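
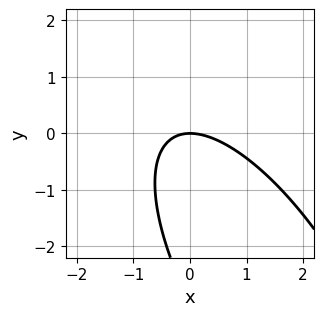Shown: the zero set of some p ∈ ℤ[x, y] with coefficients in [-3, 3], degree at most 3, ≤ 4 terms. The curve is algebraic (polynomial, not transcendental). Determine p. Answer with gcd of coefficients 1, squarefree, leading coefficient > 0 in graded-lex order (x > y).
2*x^2 + 2*x*y + y^2 + 3*y

1. The degree is 2 — the shape is more complex than any degree-1 curve.
2. Against the integer gridlines: one y-axis crossing is at y = 0; one x-axis crossing is at x = 0.
3. Matching integer coefficients to the picture gives p.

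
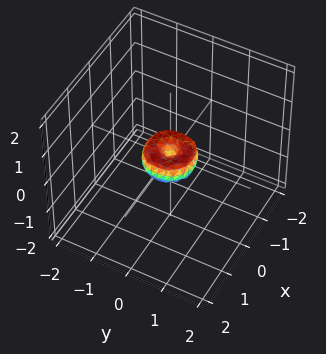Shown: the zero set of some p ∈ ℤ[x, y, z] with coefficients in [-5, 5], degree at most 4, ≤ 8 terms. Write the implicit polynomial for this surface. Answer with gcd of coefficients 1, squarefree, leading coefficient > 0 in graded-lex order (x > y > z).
The degree is 4 — the shape is more complex than any degree-3 surface.
By symmetry, the surface is invariant under rotation about z: p = q(x² + y², z).
Observable constraints: a circular section at z = 0 has radius between 0 and 1; it crosses the y-axis at the gridline y = 0; it meets the z-axis at z = 0 (among the integer gridlines).
These observations pin down the coefficients.

2*x^4 + 4*x^2*y^2 + 2*y^4 - x^2 - y^2 + z^2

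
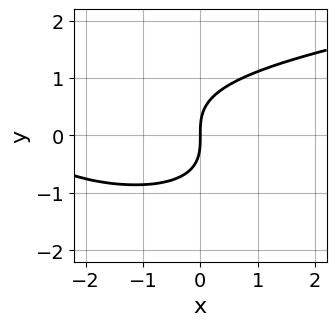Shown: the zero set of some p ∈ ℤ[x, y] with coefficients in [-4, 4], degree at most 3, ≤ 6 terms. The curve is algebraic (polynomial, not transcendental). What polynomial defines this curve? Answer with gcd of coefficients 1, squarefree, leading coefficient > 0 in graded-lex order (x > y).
1. Degree: no degree-2 curve has this shape, so deg p = 3.
2. Checking where it meets the axes: it crosses the y-axis at the gridline y = 0; it meets the x-axis at x = 0 (among the integer gridlines).
3. Putting this together gives p.

x*y^2 + 2*y^3 - x^2 - 3*x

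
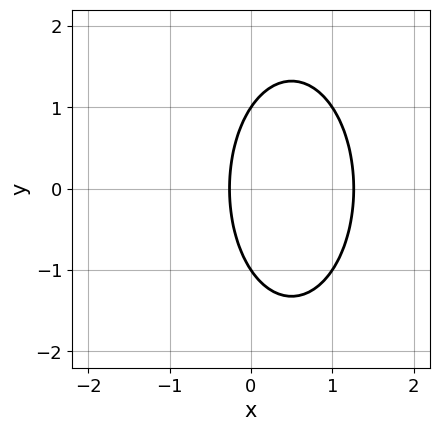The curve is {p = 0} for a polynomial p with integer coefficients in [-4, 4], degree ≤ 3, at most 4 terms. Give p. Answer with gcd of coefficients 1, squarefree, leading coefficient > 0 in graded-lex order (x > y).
3*x^2 + y^2 - 3*x - 1

1. deg p = 2. A generic line meets the curve in up to 2 points.
2. Symmetries: it's symmetric under y → −y, forcing even powers of y.
3. Against the integer gridlines: the y-axis gridline crossings are at y ∈ {-1, 1}.
4. Matching integer coefficients to the picture gives p.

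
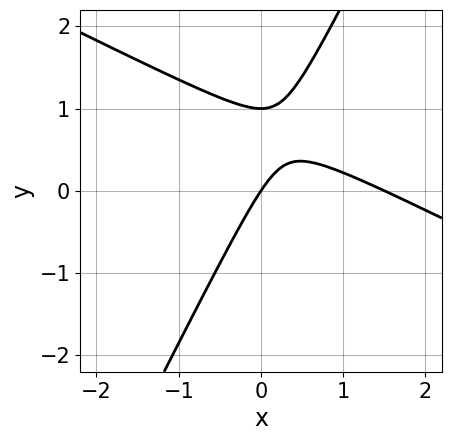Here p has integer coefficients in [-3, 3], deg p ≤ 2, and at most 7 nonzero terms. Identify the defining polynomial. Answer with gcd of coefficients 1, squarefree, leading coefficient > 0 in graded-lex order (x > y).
2*x^2 + 3*x*y - 2*y^2 - 3*x + 2*y

Degree: no degree-1 curve has this shape, so deg p = 2.
Against the integer gridlines: among the integer gridlines, it crosses the y-axis at y ∈ {0, 1}; it meets the x-axis at x = 0 (among the integer gridlines).
Putting this together gives p.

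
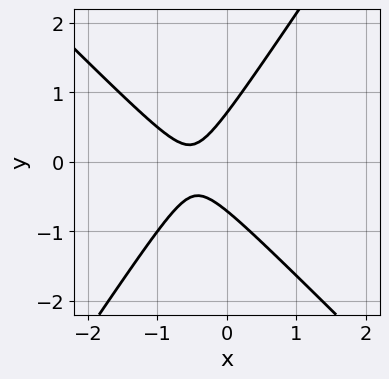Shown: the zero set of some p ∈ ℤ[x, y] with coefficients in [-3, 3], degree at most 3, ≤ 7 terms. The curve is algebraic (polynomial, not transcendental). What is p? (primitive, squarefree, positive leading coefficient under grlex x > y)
3*x^2 + x*y - 2*y^2 + 3*x + 1

1. deg p = 2. No degree-1 curve has this shape.
2. From the visible intercepts: the curve avoids every integer x-axis point in the box.
3. Matching integer coefficients to the picture gives p.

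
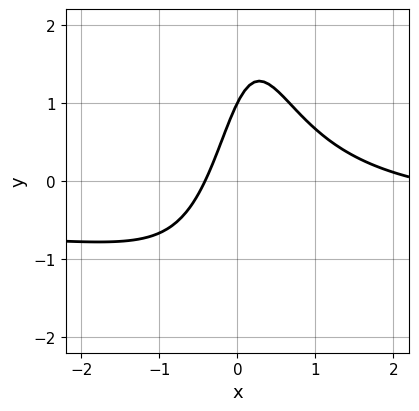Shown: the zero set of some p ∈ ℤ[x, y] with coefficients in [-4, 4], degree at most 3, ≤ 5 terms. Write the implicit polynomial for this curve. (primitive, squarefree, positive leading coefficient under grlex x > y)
Degree: no degree-2 curve has this shape, so deg p = 3.
Observable constraints: it crosses the y-axis at the gridline y = 1.
The integer polynomial consistent with all of this is the stated p.

2*x^2*y + x^2 - 2*x + y - 1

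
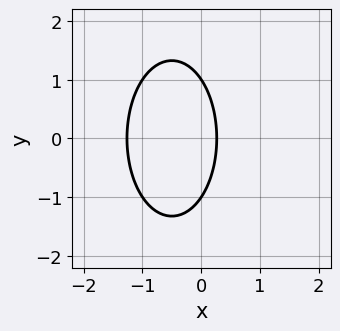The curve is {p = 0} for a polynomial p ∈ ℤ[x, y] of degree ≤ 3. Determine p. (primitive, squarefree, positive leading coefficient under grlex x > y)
3*x^2 + y^2 + 3*x - 1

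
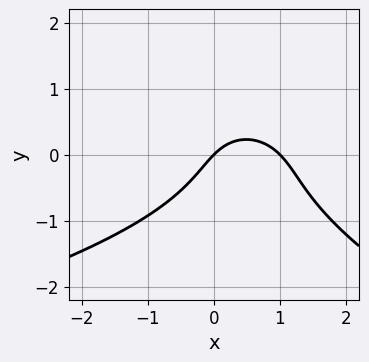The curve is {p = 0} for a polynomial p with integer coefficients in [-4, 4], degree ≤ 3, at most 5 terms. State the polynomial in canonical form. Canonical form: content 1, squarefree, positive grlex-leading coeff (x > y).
x*y^2 + 3*y^3 + 3*x^2 - 3*x + 3*y

(a) The degree is 3 — no degree-2 curve has this shape.
(b) Checking where it meets the axes: among the integer gridlines, it crosses the x-axis at x ∈ {0, 1}; one y-axis crossing is at y = 0.
(c) Fitting integer coefficients to these (and the overall shape) gives p.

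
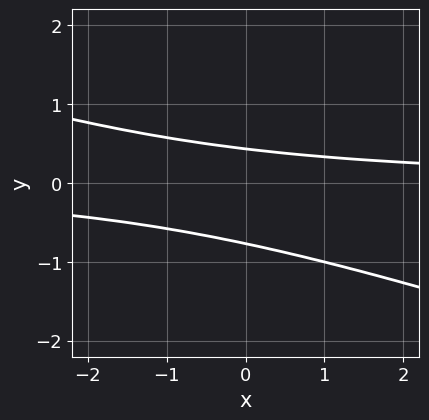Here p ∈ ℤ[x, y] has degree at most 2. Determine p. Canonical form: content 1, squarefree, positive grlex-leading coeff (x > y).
1. The degree is 2 — a generic line meets the curve in up to 2 points.
2. Against the integer gridlines: no x-intercept at any integer in the box.
3. Together with the visible shape, these determine p as stated.

x*y + 3*y^2 + y - 1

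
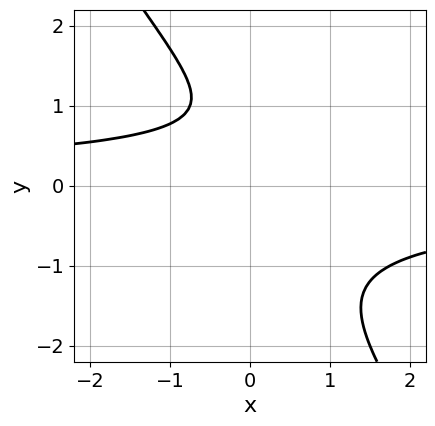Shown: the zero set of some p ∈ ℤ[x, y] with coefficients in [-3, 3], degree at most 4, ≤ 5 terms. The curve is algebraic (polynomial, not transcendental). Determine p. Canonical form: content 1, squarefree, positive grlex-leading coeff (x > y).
3*x*y^3 + 2*y^4 + x*y - 2*y + 3

First, degree: no degree-3 curve has this shape, so deg p = 4.
Next, from the axis intercepts and sections: no y-intercept at any integer in the box; no x-intercept at any integer in the box.
Finally, together with the visible shape, these determine p as stated.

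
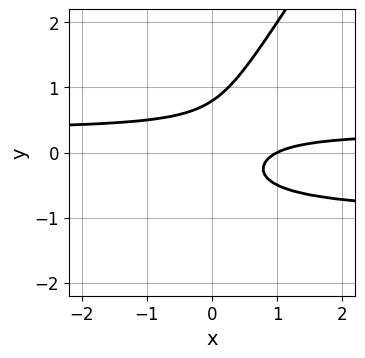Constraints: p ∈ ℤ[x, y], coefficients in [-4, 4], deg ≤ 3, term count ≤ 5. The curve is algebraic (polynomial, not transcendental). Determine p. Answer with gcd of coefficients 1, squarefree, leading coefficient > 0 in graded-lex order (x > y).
3*x*y^2 - 2*y^3 + 2*x*y - x + 1

The degree is 3 — no degree-2 curve has this shape.
Observable constraints: one x-axis crossing is at x = 1.
These observations pin down the coefficients.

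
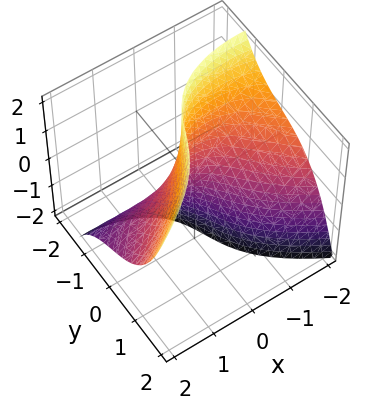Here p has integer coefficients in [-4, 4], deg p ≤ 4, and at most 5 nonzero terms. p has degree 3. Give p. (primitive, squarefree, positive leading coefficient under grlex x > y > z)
First, deg p = 3. A generic line meets the surface in up to 3 points.
Next, observable constraints: no z-intercept at any integer in the box; among the integer gridlines, it crosses the x-axis at x ∈ {-1, 1}.
Finally, solving for integer coefficients yields p as stated.

y^3 - x^2 - 2*x*z + 2*y + 1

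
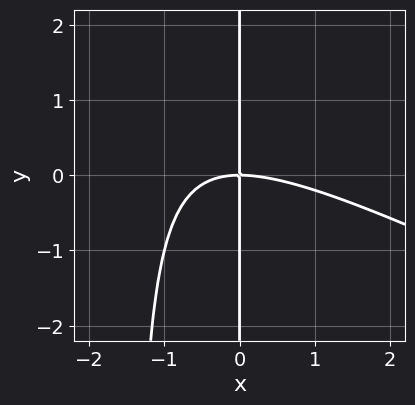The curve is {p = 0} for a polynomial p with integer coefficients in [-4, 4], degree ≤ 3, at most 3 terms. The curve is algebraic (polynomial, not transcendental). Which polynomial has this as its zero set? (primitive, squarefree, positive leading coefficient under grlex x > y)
x^3 + 2*x^2*y + 3*x*y

First, degree: no degree-2 curve has this shape, so deg p = 3.
Next, observable constraints: every point of the y-axis in the box is on the curve; it meets the x-axis at x = 0 (among the integer gridlines).
Finally, together with the visible shape, these determine p as stated.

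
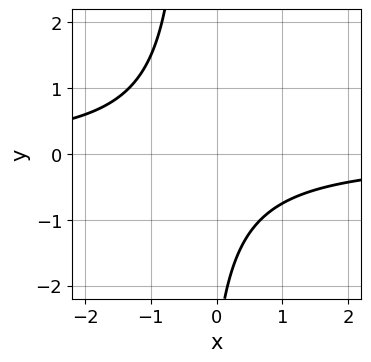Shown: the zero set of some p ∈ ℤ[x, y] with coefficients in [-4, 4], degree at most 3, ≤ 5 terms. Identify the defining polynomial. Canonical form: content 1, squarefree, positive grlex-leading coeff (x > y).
Degree: no degree-1 curve has this shape, so deg p = 2.
Checking where it meets the axes: the curve avoids every integer x-axis point in the box; no y-intercept at any integer in the box.
Fitting integer coefficients to these (and the overall shape) gives p.

3*x*y + y + 3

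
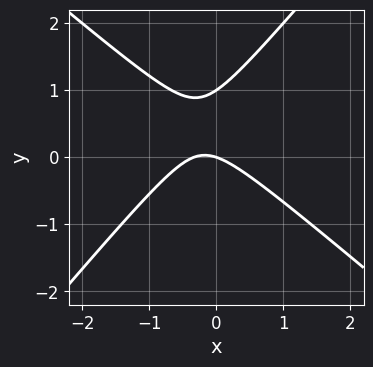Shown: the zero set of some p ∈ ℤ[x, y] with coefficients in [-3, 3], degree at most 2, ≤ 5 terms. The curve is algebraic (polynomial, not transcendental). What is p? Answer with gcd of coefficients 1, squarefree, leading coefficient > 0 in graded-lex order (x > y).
3*x^2 + x*y - 3*y^2 + x + 3*y

(a) deg p = 2.
(b) From the visible intercepts: the y-axis gridline crossings are at y ∈ {0, 1}; it crosses the x-axis at the gridline x = 0.
(c) Together with the visible shape, these determine p as stated.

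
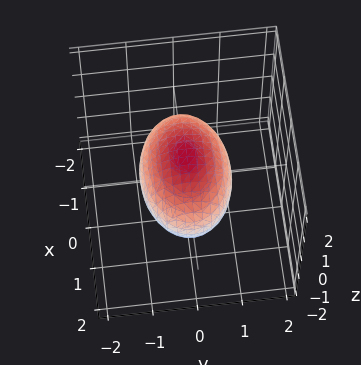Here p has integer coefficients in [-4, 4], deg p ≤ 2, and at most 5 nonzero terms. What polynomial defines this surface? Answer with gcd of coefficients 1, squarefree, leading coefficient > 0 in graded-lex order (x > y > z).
x^2 + 2*y^2 + 2*z^2 - 2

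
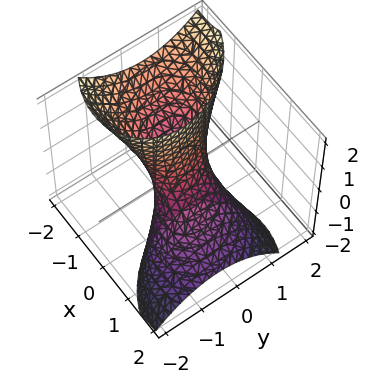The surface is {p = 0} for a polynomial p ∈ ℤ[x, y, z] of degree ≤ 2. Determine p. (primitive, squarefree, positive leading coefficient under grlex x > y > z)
The degree is 2 — a generic line meets the surface in up to 2 points.
From the axis intercepts and sections: no z-intercept at any integer in the box.
Solving for integer coefficients yields p as stated.

2*x^2 + x*y + 3*x*z + 2*y^2 - 1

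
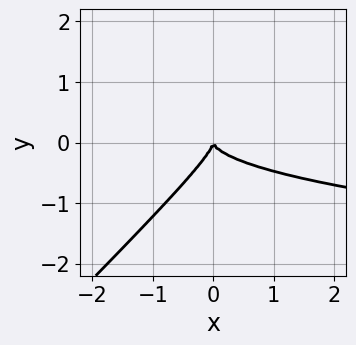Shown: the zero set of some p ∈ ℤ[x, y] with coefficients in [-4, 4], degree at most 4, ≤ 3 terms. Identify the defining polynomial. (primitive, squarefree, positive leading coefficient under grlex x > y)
First, the degree is 3 — the shape is more complex than any degree-2 curve.
Then, from the visible intercepts: one x-axis crossing is at x = 0; it crosses the y-axis at the gridline y = 0.
Finally, fitting integer coefficients to these (and the overall shape) gives p.

3*x*y^2 - 3*y^3 - x^2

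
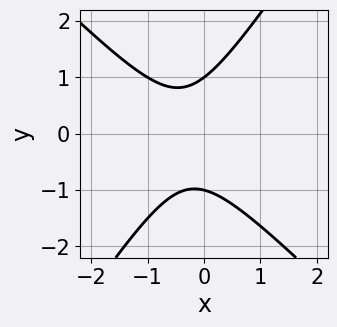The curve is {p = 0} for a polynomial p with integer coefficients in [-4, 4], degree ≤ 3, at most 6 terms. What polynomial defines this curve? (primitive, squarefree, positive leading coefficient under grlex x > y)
First, degree: a generic line meets the curve in up to 2 points, so deg p = 2.
Next, against the integer gridlines: among the integer gridlines, it crosses the y-axis at y ∈ {-1, 1}; it misses every integer gridline on the x-axis.
Finally, these observations pin down the coefficients.

3*x^2 + x*y - 2*y^2 + 2*x + 2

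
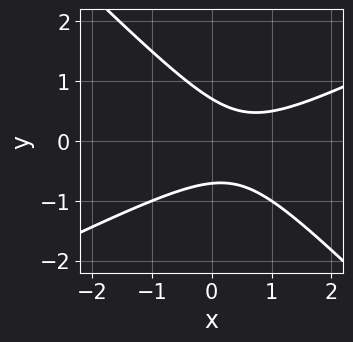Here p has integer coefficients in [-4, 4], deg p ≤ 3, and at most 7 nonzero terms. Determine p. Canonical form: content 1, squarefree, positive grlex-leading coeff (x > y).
1. Degree: a generic line meets the curve in up to 2 points, so deg p = 2.
2. Checking where it meets the axes: it misses every integer gridline on the x-axis.
3. Together with the visible shape, these determine p as stated.

x^2 - x*y - 2*y^2 - x + 1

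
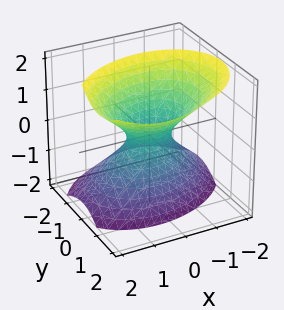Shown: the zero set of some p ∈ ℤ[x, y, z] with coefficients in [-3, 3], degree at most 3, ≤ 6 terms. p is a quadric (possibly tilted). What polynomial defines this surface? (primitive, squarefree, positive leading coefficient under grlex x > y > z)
2*x^2 - x*y + 3*y^2 - 2*y*z - 2*z^2 - 1

First, the degree is 2 — no degree-1 surface has this shape.
Next, reading off the gridlines: the surface avoids every integer z-axis point in the box.
Finally, together with the visible shape, these determine p as stated.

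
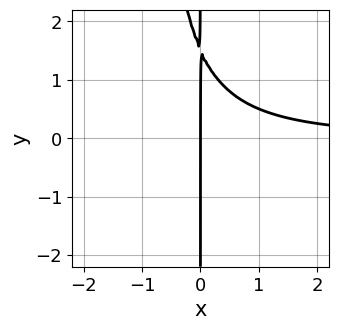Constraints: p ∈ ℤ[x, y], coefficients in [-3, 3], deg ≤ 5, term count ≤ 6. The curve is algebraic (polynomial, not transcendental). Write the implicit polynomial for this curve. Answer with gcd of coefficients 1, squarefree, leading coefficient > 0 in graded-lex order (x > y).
x^3*y + 3*x^2*y + 2*x*y - 3*x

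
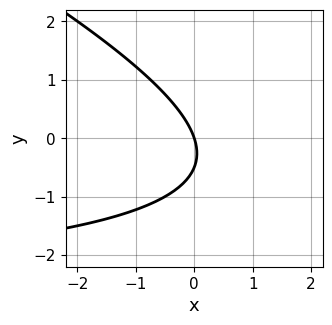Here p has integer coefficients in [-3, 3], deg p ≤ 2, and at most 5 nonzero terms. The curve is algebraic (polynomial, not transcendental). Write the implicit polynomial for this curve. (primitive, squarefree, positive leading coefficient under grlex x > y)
x*y + 2*y^2 + 3*x + y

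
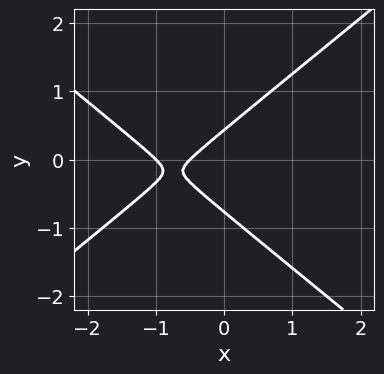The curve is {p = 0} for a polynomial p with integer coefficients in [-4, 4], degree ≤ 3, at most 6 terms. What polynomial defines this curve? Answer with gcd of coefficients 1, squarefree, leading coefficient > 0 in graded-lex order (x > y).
2*x^2 - 3*y^2 + 3*x - y + 1

(a) deg p = 2.
(b) From the axis intercepts and sections: one x-axis crossing is at x = -1.
(c) The integer polynomial consistent with all of this is the stated p.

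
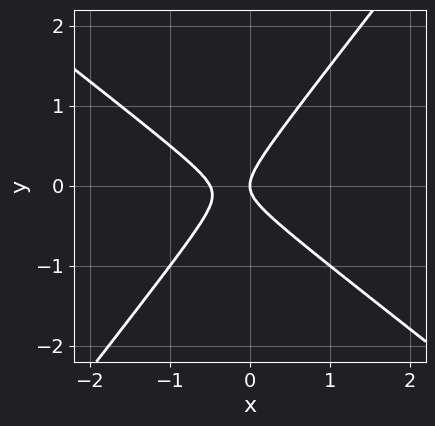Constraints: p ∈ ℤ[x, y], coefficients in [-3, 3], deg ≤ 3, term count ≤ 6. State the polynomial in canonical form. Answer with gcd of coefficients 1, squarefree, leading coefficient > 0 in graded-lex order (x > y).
First, the degree is 2 — the shape is more complex than any degree-1 curve.
Next, checking where it meets the axes: one y-axis crossing is at y = 0; one x-axis crossing is at x = 0.
Finally, fitting integer coefficients to these (and the overall shape) gives p.

2*x^2 + x*y - 2*y^2 + x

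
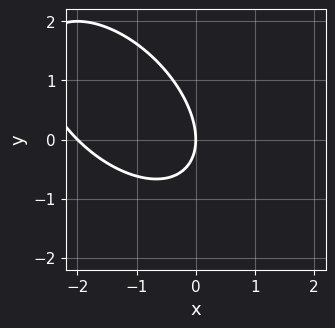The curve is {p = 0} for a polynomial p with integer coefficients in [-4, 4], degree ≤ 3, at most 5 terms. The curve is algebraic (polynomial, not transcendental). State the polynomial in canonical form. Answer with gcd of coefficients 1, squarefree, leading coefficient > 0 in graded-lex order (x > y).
x^2 + x*y + y^2 + 2*x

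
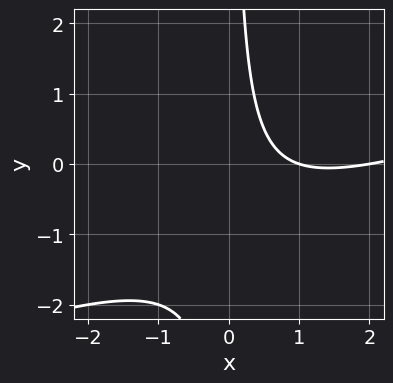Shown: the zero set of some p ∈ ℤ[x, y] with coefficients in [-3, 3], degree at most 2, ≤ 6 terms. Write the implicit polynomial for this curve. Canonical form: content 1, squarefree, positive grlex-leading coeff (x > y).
1. The degree is 2 — the shape is more complex than any degree-1 curve.
2. Checking where it meets the axes: the x-axis gridline crossings are at x ∈ {1, 2}; no y-intercept at any integer in the box.
3. The integer polynomial consistent with all of this is the stated p.

x^2 - 3*x*y - 3*x + 2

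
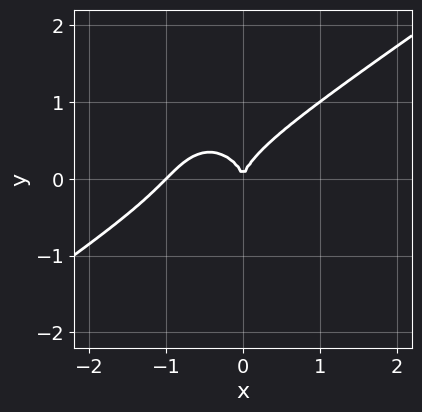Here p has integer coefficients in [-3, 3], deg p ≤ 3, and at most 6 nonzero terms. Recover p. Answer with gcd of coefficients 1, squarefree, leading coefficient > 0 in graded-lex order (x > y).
1. deg p = 3. The shape is more complex than any degree-2 curve.
2. From the axis intercepts and sections: one y-axis crossing is at y = 0; the x-axis gridline crossings are at x ∈ {-1, 0}.
3. These observations pin down the coefficients.

x^3 - x^2*y - y^3 + x^2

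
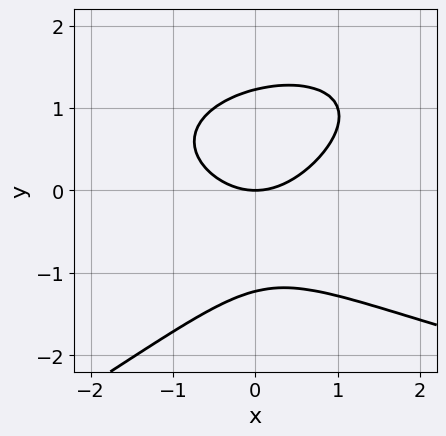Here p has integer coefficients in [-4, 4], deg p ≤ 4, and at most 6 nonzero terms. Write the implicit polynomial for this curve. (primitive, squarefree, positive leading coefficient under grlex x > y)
1. The degree is 3 — no degree-2 curve has this shape.
2. Observable constraints: it crosses the y-axis at the gridline y = 0; it crosses the x-axis at the gridline x = 0.
3. These observations pin down the coefficients.

x*y^2 - 2*y^3 - 2*x^2 + 3*y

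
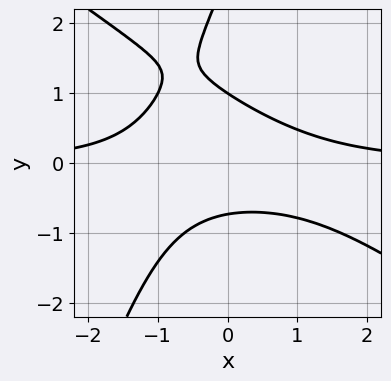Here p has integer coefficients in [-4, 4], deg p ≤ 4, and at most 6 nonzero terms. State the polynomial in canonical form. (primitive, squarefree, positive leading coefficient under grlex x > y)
2*x^2*y + 2*x*y^2 - y^3 + 3*y^2 - 2

First, degree: no degree-2 curve has this shape, so deg p = 3.
Then, observable constraints: the curve avoids every integer x-axis point in the box; it meets the y-axis at y = 1 (among the integer gridlines).
Finally, solving for integer coefficients yields p as stated.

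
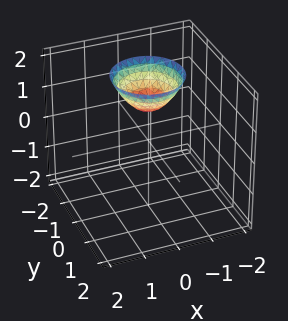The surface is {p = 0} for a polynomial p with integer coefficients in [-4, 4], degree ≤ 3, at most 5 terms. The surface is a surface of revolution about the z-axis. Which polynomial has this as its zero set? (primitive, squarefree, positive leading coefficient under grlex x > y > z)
x^2 + y^2 - z + 1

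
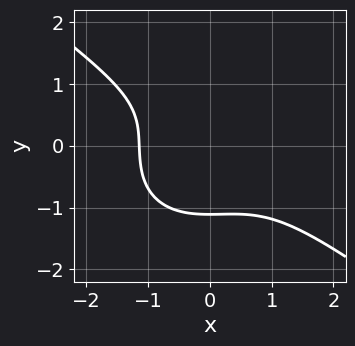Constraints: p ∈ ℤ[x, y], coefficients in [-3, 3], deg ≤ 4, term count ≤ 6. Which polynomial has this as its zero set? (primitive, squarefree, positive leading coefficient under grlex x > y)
2*x^3 + x^2*y + 3*y^3 - y + 3

(a) deg p = 3.
(b) The integer polynomial consistent with all of this is the stated p.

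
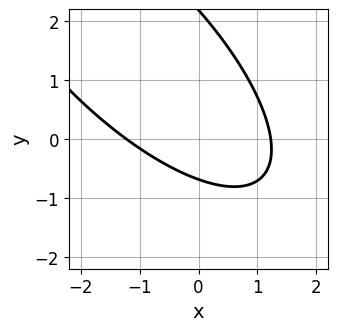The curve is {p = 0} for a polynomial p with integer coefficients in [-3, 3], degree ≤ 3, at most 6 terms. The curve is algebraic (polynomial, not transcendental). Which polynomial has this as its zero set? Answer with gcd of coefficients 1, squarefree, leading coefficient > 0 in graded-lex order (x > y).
2*x^2 + 3*x*y + 2*y^2 - 3*y - 3

The degree is 2 — no degree-1 curve has this shape.
Solving for integer coefficients yields p as stated.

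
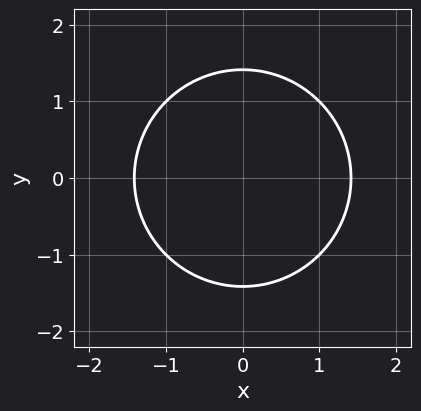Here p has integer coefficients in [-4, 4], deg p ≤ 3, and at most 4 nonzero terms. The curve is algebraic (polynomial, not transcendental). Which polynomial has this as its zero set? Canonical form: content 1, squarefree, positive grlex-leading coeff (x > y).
1. deg p = 2. The shape is more complex than any degree-1 curve.
2. Symmetries: mirror symmetry x ↦ −x ⇒ only even powers of x; the y ↦ −y reflection is a symmetry, so y appears only in even powers.
3. Putting this together gives p.

x^2 + y^2 - 2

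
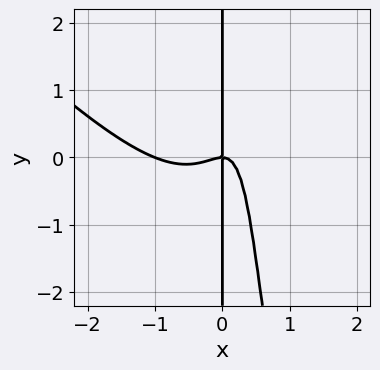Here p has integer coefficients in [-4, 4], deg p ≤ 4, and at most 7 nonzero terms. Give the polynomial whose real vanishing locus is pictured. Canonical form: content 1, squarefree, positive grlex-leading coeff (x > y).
2*x^4 + 2*x^3*y + 2*x^3 - 2*x^2*y + x*y

First, the degree is 4 — a generic line meets the curve in up to 4 points.
Next, checking where it meets the axes: every point of the y-axis in the box is on the curve; the x-axis gridline crossings are at x ∈ {-1, 0}.
Finally, solving for integer coefficients yields p as stated.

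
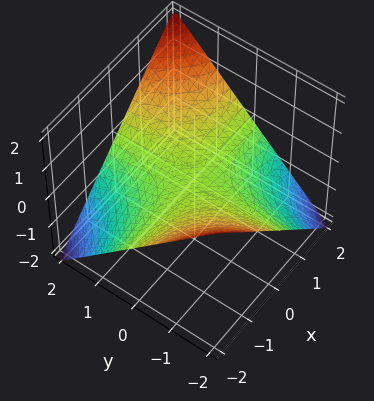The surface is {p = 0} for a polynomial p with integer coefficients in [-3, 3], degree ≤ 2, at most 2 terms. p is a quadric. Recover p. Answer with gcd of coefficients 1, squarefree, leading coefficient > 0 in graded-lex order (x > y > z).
First, degree: a saddle surface; a quadric, so deg p = 2.
Then, from the axis intercepts and sections: the visible x-axis segment lies entirely on the surface; it meets the z-axis at z = 0 (among the integer gridlines).
Finally, solving for integer coefficients yields p as stated. Check: (0, 1, 0) on the y-axis lies on the surface, and p(0, 1, 0) = 0. ✓

x*y - 2*z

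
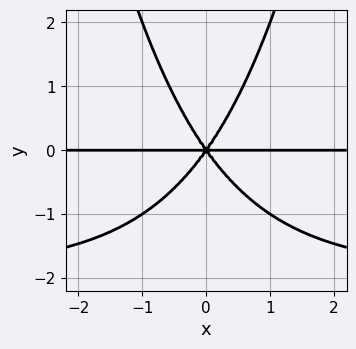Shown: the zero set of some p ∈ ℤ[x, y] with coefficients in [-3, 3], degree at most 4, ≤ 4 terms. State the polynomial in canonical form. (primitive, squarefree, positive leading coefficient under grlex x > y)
1. Degree: a generic line meets the curve in up to 4 points, so deg p = 4.
2. Symmetries: it's symmetric under x → −x, forcing even powers of x.
3. Reading off the gridlines: one y-axis crossing is at y = 0; every point of the x-axis in the box is on the curve.
4. These observations pin down the coefficients.

x^2*y^2 + 2*x^2*y - y^3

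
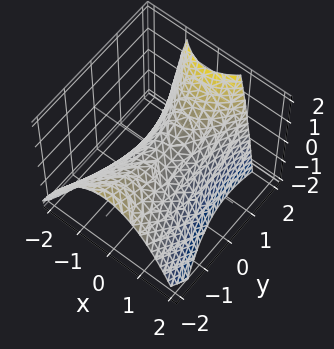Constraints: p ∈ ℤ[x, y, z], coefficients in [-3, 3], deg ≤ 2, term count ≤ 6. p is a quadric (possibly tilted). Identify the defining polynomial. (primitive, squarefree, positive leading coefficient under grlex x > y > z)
3*x^2 - y^2 - y*z + 3*z

The degree is 2 — the shape is more complex than any degree-1 surface.
Checking where it meets the axes: one x-axis crossing is at x = 0; it meets the z-axis at z = 0 (among the integer gridlines); one y-axis crossing is at y = 0.
Matching integer coefficients to the picture gives p.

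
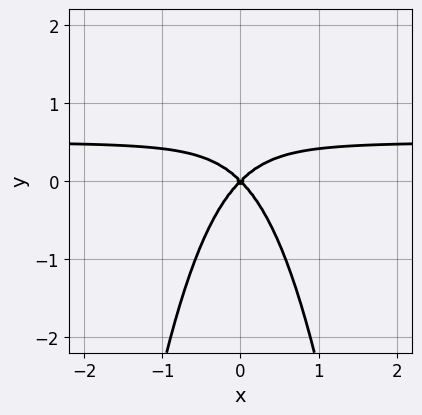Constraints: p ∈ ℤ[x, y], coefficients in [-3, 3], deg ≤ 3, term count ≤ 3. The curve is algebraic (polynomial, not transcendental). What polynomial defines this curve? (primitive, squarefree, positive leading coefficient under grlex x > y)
2*x^2*y - x^2 + y^2

The degree is 3 — a generic line meets the curve in up to 3 points.
Symmetries: the x ↦ −x reflection is a symmetry, so x appears only in even powers.
Checking where it meets the axes: it crosses the x-axis at the gridline x = 0; one y-axis crossing is at y = 0.
Solving for integer coefficients yields p as stated.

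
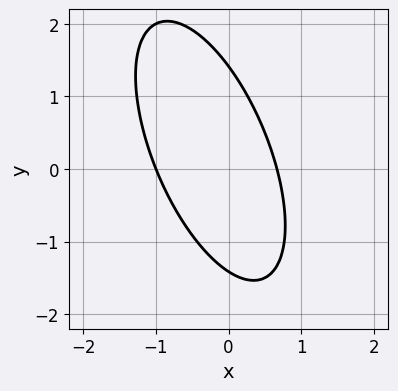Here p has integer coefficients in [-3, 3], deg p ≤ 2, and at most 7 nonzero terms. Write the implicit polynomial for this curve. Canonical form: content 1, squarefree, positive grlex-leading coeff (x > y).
3*x^2 + 2*x*y + y^2 + x - 2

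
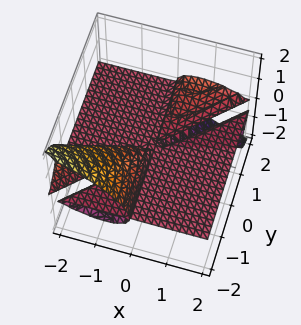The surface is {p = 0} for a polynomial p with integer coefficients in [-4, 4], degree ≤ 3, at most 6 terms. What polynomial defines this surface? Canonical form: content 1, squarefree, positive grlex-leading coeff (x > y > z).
1. The picture has 2 separate pieces. They look like related sheets of one shape, so recover p as a whole.
2. The degree is 3 — the shape is more complex than any degree-2 surface.
3. From the visible intercepts: every point of the y-axis in the box is on the surface; the visible x-axis segment lies entirely on the surface; it meets the z-axis at z = 0 (among the integer gridlines).
4. Assembling these constraints gives the stated polynomial.

2*x^2*z - 2*x*y*z + 3*x*z^2 + 3*z^3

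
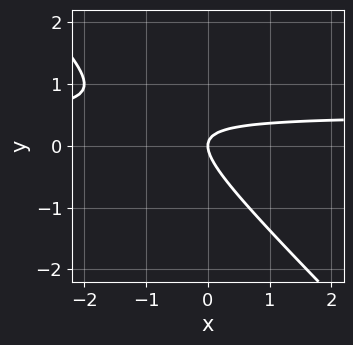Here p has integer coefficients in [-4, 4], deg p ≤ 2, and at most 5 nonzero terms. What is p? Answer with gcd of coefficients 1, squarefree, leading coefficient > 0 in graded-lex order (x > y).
Degree: a generic line meets the curve in up to 2 points, so deg p = 2.
Observable constraints: it meets the y-axis at y = 0 (among the integer gridlines); it meets the x-axis at x = 0 (among the integer gridlines).
Putting this together gives p.

2*x*y + 2*y^2 - x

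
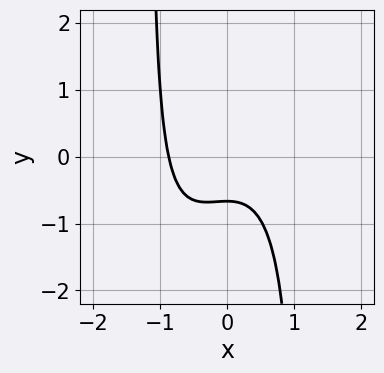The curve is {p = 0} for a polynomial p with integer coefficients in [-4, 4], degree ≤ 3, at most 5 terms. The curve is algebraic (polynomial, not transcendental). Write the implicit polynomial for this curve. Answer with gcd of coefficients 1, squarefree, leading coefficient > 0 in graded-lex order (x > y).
The degree is 3 — the shape is more complex than any degree-2 curve.
Matching integer coefficients to the picture gives p.

3*x^3 - 2*x^2*y + 3*y + 2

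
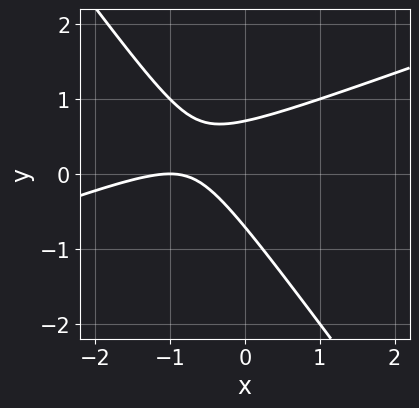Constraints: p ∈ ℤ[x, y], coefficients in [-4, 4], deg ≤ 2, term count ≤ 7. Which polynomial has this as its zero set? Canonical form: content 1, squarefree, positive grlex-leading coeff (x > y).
x^2 - 2*x*y - 2*y^2 + 2*x + 1

1. Degree: the shape is more complex than any degree-1 curve, so deg p = 2.
2. Observable constraints: one x-axis crossing is at x = -1.
3. Assembling these constraints gives the stated polynomial.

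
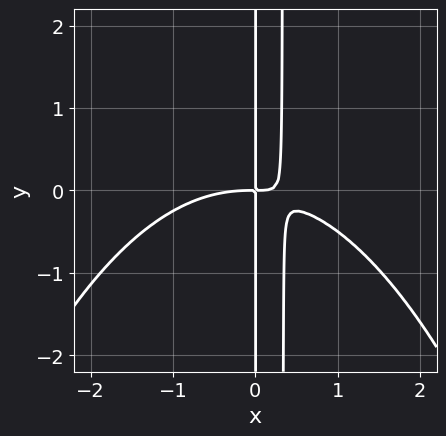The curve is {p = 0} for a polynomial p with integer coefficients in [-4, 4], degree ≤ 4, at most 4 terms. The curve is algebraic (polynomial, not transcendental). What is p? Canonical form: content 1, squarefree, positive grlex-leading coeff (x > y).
1. Degree: no degree-3 curve has this shape, so deg p = 4.
2. Checking where it meets the axes: the visible y-axis segment lies entirely on the curve.
3. Fitting integer coefficients to these (and the overall shape) gives p.

x^4 + 3*x^2*y - x*y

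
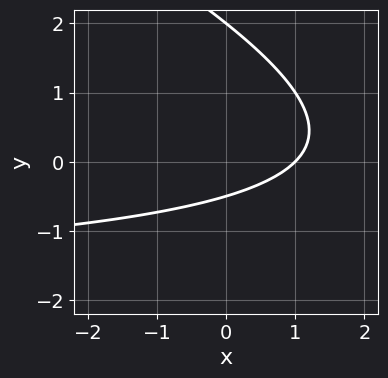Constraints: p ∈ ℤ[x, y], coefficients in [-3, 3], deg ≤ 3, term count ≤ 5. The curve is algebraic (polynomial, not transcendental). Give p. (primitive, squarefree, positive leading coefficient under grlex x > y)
x*y + 2*y^2 + 2*x - 3*y - 2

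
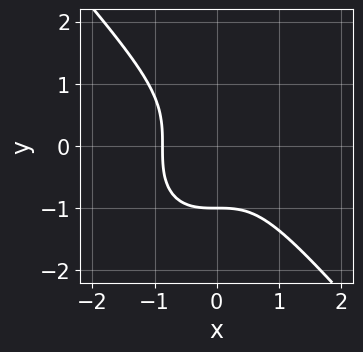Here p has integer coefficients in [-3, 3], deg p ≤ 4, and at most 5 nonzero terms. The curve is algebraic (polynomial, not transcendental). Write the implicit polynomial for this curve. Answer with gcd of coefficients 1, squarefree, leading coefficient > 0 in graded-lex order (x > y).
(a) deg p = 3. No degree-2 curve has this shape.
(b) Against the integer gridlines: it meets the y-axis at y = -1 (among the integer gridlines).
(c) Assembling these constraints gives the stated polynomial.

3*x^3 + 2*y^3 + 2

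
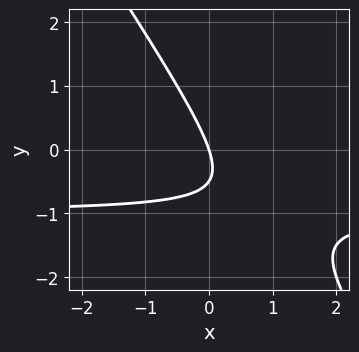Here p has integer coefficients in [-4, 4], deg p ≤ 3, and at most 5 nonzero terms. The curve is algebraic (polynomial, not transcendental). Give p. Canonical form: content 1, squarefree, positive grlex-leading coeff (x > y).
3*x*y + 2*y^2 + 3*x + y

(a) The degree is 2 — no degree-1 curve has this shape.
(b) From the axis intercepts and sections: it crosses the x-axis at the gridline x = 0; it crosses the y-axis at the gridline y = 0.
(c) Fitting integer coefficients to these (and the overall shape) gives p.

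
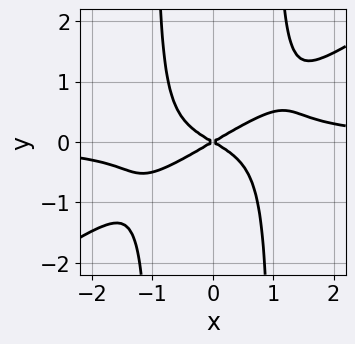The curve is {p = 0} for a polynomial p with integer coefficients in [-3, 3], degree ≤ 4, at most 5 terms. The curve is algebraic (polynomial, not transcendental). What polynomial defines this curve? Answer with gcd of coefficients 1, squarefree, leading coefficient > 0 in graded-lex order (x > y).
2*x^3*y - 3*x^2*y^2 - x^2 + 3*y^2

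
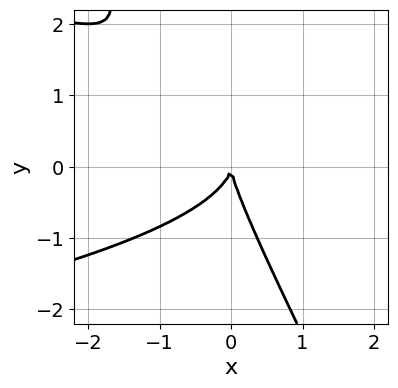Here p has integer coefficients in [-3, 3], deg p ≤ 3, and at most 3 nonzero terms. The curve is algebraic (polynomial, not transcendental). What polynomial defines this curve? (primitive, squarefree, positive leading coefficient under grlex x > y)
deg p = 3. A generic line meets the curve in up to 3 points.
Reading off the gridlines: it meets the y-axis at y = 0 (among the integer gridlines); it crosses the x-axis at the gridline x = 0.
Fitting integer coefficients to these (and the overall shape) gives p.

2*x*y^2 + y^3 + 2*x^2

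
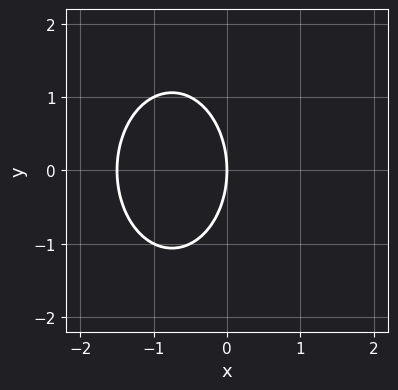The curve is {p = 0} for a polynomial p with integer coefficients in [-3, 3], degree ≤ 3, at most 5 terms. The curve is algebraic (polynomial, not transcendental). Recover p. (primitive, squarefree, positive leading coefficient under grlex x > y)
2*x^2 + y^2 + 3*x

1. deg p = 2. A generic line meets the curve in up to 2 points.
2. Symmetries: the y ↦ −y reflection is a symmetry, so y appears only in even powers.
3. Observable constraints: one y-axis crossing is at y = 0; it crosses the x-axis at the gridline x = 0.
4. The integer polynomial consistent with all of this is the stated p.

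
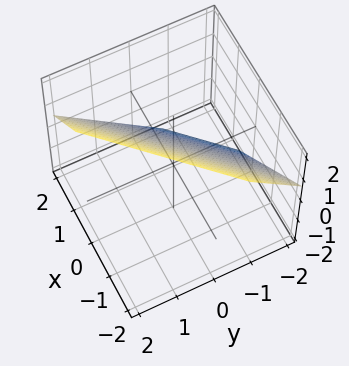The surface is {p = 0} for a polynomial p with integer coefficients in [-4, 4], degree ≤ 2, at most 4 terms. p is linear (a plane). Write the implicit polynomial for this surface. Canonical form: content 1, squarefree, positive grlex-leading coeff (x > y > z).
3*x - 3*y + 3*z - 2

1. Degree: every cross-section is a straight line — this is a plane, so deg p = 1.
2. Solving for integer coefficients yields p as stated.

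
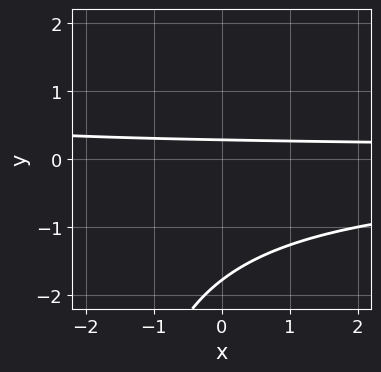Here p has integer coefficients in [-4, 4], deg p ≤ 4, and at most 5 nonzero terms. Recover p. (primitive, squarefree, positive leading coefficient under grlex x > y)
(a) deg p = 3. No degree-2 curve has this shape.
(b) Against the integer gridlines: it misses every integer gridline on the x-axis.
(c) Putting this together gives p.

x*y^2 + 2*y^2 + 3*y - 1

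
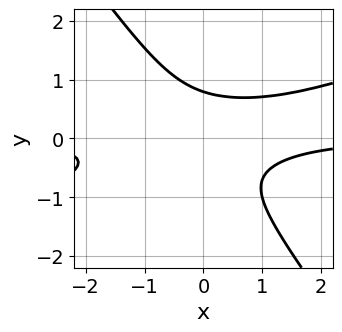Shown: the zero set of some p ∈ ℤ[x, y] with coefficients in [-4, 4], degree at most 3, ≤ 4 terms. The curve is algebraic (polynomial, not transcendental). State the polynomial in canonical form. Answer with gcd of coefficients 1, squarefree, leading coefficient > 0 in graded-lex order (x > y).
x^2*y - 2*x*y^2 - 2*y^3 + 1

(a) The degree is 3 — no degree-2 curve has this shape.
(b) From the axis intercepts and sections: it misses every integer gridline on the x-axis.
(c) Solving for integer coefficients yields p as stated.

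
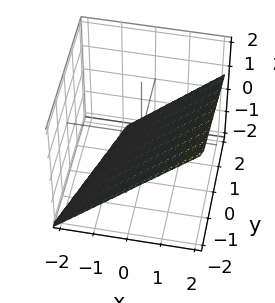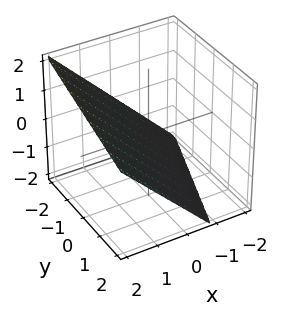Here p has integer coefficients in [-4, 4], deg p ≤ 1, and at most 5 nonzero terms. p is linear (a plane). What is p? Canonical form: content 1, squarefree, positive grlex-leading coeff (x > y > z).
Degree: every cross-section is a straight line — this is a plane, so deg p = 1.
From the axis intercepts and sections: one y-axis crossing is at y = -2.
Fitting integer coefficients to these (and the overall shape) gives p.

3*x - y - 3*z - 2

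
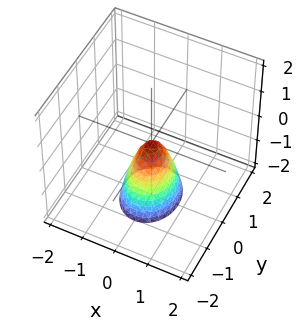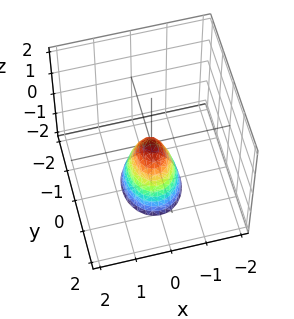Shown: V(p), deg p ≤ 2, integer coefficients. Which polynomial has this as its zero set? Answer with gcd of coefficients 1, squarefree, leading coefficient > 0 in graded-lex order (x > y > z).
3*x^2 + 2*y^2 + z

First, degree: a single bowl opening along one axis; a quadric, so deg p = 2.
Then, symmetries: the y ↦ −y reflection is a symmetry, so y appears only in even powers; the x ↦ −x reflection is a symmetry, so x appears only in even powers.
Next, from the axis intercepts and sections: one y-axis crossing is at y = 0; it crosses the z-axis at the gridline z = 0; it crosses the x-axis at the gridline x = 0.
Finally, solving for integer coefficients yields p as stated.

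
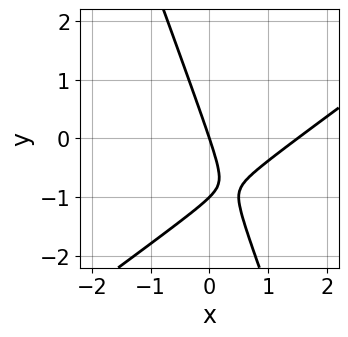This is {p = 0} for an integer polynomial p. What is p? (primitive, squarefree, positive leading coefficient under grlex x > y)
2*x^2 - 2*x*y - y^2 - 3*x - y

First, deg p = 2. No degree-1 curve has this shape.
Next, observable constraints: it meets the x-axis at x = 0 (among the integer gridlines); among the integer gridlines, it crosses the y-axis at y ∈ {-1, 0}.
Finally, the integer polynomial consistent with all of this is the stated p.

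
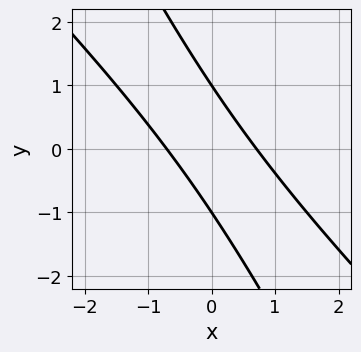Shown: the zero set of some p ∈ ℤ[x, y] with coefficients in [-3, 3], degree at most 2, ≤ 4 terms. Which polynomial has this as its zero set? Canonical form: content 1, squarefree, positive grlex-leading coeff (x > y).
2*x^2 + 3*x*y + y^2 - 1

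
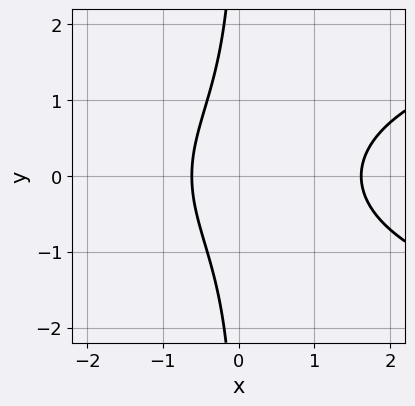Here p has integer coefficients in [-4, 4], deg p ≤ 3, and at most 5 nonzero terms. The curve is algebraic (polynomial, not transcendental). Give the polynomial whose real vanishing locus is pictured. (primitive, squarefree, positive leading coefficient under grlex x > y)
x*y^2 - x^2 + x + 1

1. The degree is 3 — no degree-2 curve has this shape.
2. Symmetries: it's symmetric under y → −y, forcing even powers of y.
3. Observable constraints: the curve avoids every integer y-axis point in the box.
4. Solving for integer coefficients yields p as stated.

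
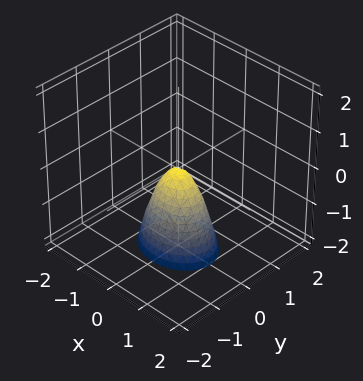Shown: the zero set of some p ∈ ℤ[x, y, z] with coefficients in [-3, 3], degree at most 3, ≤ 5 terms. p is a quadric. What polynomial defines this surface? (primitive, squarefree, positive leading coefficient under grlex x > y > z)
2*x^2 + 3*y^2 + z

deg p = 2. A single bowl opening along one axis; a quadric.
Symmetries: the y ↦ −y reflection is a symmetry, so y appears only in even powers; the x ↦ −x reflection is a symmetry, so x appears only in even powers.
Reading off the gridlines: it crosses the z-axis at the gridline z = 0; it crosses the y-axis at the gridline y = 0; one x-axis crossing is at x = 0.
Putting this together gives p.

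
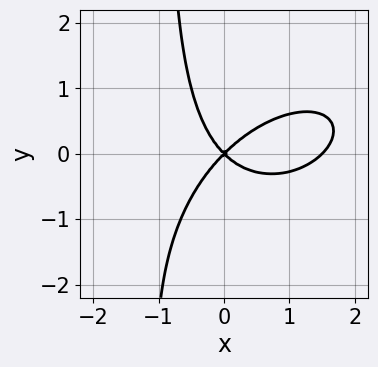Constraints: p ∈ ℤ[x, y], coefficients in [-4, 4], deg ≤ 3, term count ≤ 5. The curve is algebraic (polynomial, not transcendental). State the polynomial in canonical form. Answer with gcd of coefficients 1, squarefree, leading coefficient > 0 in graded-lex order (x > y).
2*x^3 - 2*x^2*y + 3*x*y^2 - 3*x^2 + 3*y^2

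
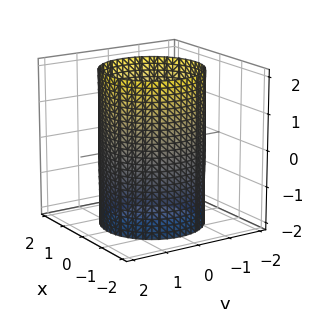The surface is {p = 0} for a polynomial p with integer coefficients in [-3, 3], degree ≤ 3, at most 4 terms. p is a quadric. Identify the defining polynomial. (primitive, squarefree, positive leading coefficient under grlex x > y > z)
(a) deg p = 2.
(b) Symmetries: the z ↦ −z reflection is a symmetry, so z appears only in even powers; rotational symmetry about the z-axis ⇒ p depends on x, y only through x² + y².
(c) From the axis intercepts and sections: a circular section at z = -2 has radius between 1 and 2; it misses every integer gridline on the z-axis.
(d) Assembling these constraints gives the stated polynomial.

x^2 + y^2 - 2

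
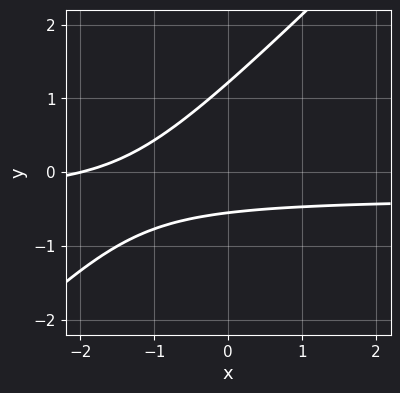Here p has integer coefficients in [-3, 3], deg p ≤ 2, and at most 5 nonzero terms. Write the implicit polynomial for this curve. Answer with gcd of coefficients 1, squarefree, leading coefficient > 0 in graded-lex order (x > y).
deg p = 2. The shape is more complex than any degree-1 curve.
Against the integer gridlines: it crosses the x-axis at the gridline x = -2.
Fitting integer coefficients to these (and the overall shape) gives p.

3*x*y - 3*y^2 + x + 2*y + 2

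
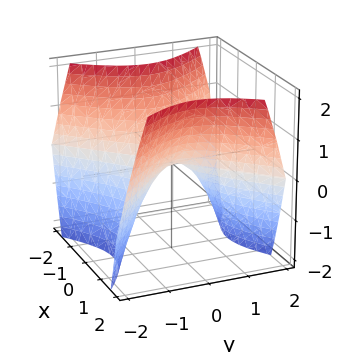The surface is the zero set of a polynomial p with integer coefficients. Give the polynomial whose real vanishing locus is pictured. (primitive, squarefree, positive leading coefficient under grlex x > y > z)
x^2 - y^2 - z

First, degree: a saddle surface; a quadric, so deg p = 2.
Next, symmetries: it's symmetric under x → −x, forcing even powers of x; the y ↦ −y reflection is a symmetry, so y appears only in even powers.
Then, observable constraints: one y-axis crossing is at y = 0; one z-axis crossing is at z = 0; one x-axis crossing is at x = 0.
Finally, these observations pin down the coefficients.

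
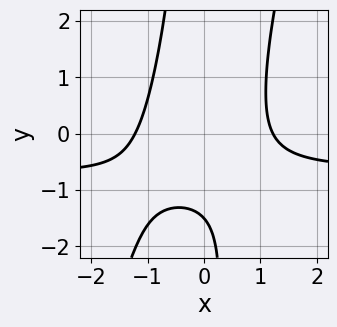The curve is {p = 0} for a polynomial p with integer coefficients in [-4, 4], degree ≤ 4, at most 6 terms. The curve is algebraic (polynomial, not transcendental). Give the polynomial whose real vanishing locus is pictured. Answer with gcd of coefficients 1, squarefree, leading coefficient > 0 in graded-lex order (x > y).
3*x^2*y - x*y^2 + 2*x^2 - 2*y - 3

First, deg p = 3.
Finally, solving for integer coefficients yields p as stated.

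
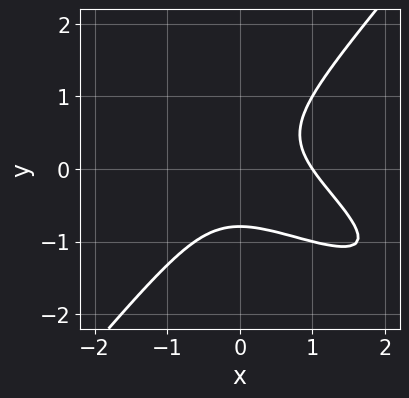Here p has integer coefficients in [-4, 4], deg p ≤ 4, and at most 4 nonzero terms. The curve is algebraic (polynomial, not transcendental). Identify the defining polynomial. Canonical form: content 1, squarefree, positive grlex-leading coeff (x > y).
x^3 + 2*x^2*y - 2*y^3 - 1

(a) Degree: no degree-2 curve has this shape, so deg p = 3.
(b) Checking where it meets the axes: it meets the x-axis at x = 1 (among the integer gridlines).
(c) Together with the visible shape, these determine p as stated.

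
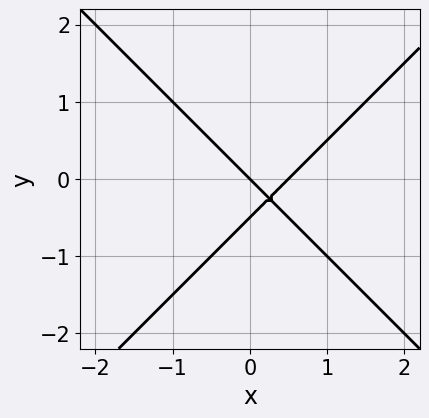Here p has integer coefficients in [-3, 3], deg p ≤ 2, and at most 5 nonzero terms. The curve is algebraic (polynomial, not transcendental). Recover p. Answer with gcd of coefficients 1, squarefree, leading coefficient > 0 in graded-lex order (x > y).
2*x^2 - 2*y^2 - x - y

First, degree: a generic line meets the curve in up to 2 points, so deg p = 2.
Next, checking where it meets the axes: one y-axis crossing is at y = 0; one x-axis crossing is at x = 0.
Finally, matching integer coefficients to the picture gives p.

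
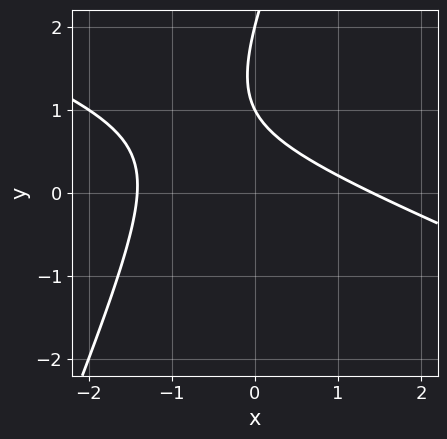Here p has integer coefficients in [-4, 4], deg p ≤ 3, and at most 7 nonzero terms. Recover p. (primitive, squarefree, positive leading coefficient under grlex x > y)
1. Degree: a generic line meets the curve in up to 2 points, so deg p = 2.
2. Against the integer gridlines: the y-axis gridline crossings are at y ∈ {1, 2}.
3. These observations pin down the coefficients.

x^2 + 2*x*y - y^2 + 3*y - 2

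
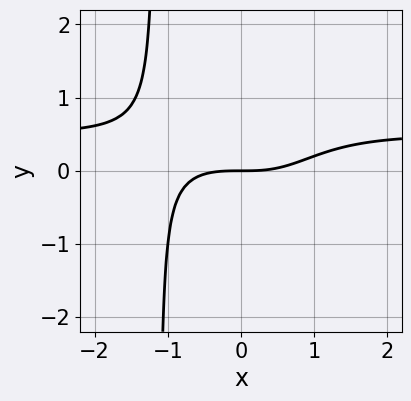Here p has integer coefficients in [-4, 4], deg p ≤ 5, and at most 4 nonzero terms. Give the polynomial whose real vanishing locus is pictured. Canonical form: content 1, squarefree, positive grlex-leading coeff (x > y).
1. The degree is 4 — a generic line meets the curve in up to 4 points.
2. Checking where it meets the axes: it crosses the y-axis at the gridline y = 0; it meets the x-axis at x = 0 (among the integer gridlines).
3. Putting this together gives p.

2*x^3*y - x^3 + 3*y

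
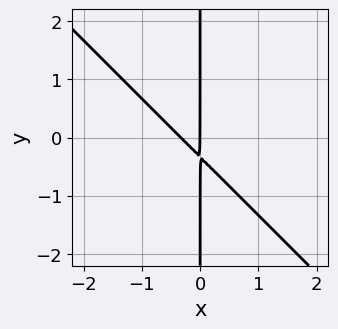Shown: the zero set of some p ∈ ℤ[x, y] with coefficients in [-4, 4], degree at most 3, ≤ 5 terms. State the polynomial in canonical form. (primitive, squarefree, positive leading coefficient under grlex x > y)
3*x^2 + 3*x*y + x

The degree is 2 — a generic line meets the curve in up to 2 points.
From the visible intercepts: it meets the x-axis at x = 0 (among the integer gridlines); the visible y-axis segment lies entirely on the curve.
Fitting integer coefficients to these (and the overall shape) gives p.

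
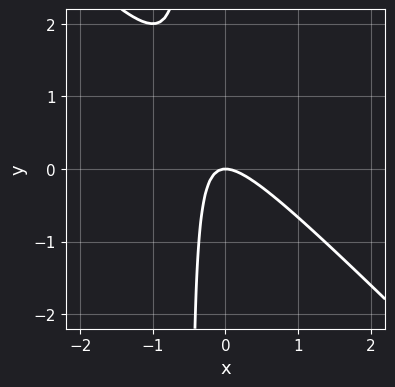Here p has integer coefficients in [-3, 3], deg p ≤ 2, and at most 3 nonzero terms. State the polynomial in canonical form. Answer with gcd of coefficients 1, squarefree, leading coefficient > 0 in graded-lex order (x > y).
(a) deg p = 2. A generic line meets the curve in up to 2 points.
(b) From the visible intercepts: it crosses the y-axis at the gridline y = 0; it crosses the x-axis at the gridline x = 0.
(c) Assembling these constraints gives the stated polynomial.

2*x^2 + 2*x*y + y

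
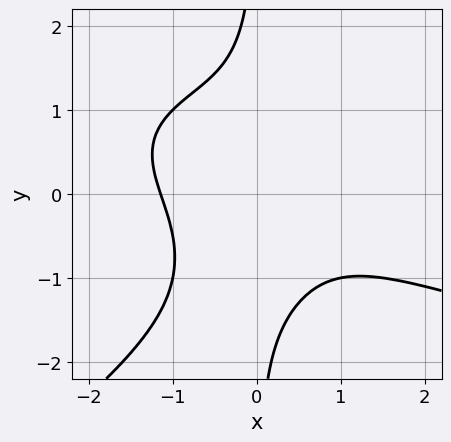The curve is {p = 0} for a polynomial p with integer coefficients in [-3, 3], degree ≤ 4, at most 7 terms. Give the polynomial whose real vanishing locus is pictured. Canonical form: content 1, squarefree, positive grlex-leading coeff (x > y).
Degree: a generic line meets the curve in up to 4 points, so deg p = 4.
Reading off the gridlines: it misses every integer gridline on the y-axis.
The integer polynomial consistent with all of this is the stated p.

x^2*y^2 - 2*x*y^3 - 2*x^3 - 2*x^2*y - 3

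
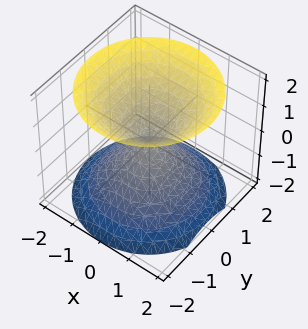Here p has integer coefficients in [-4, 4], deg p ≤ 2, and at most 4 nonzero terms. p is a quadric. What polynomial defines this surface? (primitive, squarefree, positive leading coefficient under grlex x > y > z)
x^2 + y^2 - z^2

First, I count 2 distinct pieces.
Next, the degree is 2 — a double cone through the origin; a quadric.
Next, by symmetry, the surface is invariant under rotation about z: p = q(x² + y², z); the z ↦ −z reflection is a symmetry, so z appears only in even powers.
Next, from the visible intercepts: it meets the x-axis at x = 0 (among the integer gridlines); one y-axis crossing is at y = 0; it meets the z-axis at z = 0 (among the integer gridlines).
Finally, together with the visible shape, these determine p as stated.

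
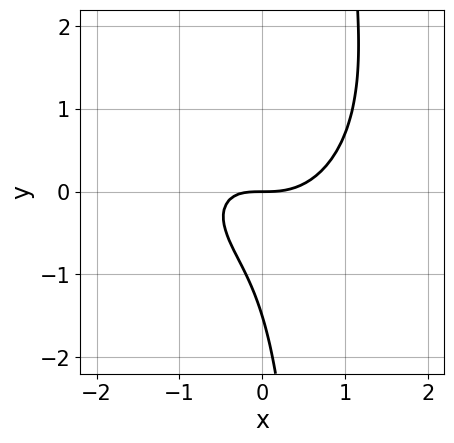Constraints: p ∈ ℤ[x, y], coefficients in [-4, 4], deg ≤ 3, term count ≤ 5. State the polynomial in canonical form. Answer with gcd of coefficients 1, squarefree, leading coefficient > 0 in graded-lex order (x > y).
3*x^3 + 3*x*y^2 - 2*x*y - 2*y^2 - 3*y

First, the degree is 3 — no degree-2 curve has this shape.
Then, reading off the gridlines: one y-axis crossing is at y = 0; it meets the x-axis at x = 0 (among the integer gridlines).
Finally, fitting integer coefficients to these (and the overall shape) gives p.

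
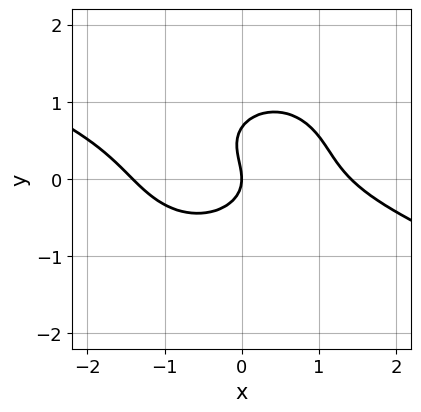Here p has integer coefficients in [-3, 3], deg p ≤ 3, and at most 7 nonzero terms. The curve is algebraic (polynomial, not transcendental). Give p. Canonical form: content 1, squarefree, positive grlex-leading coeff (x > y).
x^3 + 2*x^2*y + 3*y^3 - 2*y^2 - 2*x

1. The degree is 3 — a generic line meets the curve in up to 3 points.
2. Against the integer gridlines: it meets the y-axis at y = 0 (among the integer gridlines); one x-axis crossing is at x = 0.
3. Solving for integer coefficients yields p as stated.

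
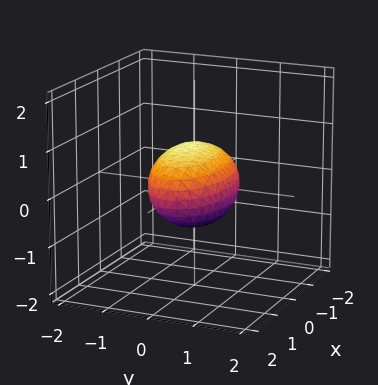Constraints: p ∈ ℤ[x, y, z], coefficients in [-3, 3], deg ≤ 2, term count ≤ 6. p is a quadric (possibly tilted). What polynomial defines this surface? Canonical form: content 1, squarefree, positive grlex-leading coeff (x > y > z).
x^2 + 3*y^2 + y*z + 3*z^2 - 2

deg p = 2.
The integer polynomial consistent with all of this is the stated p.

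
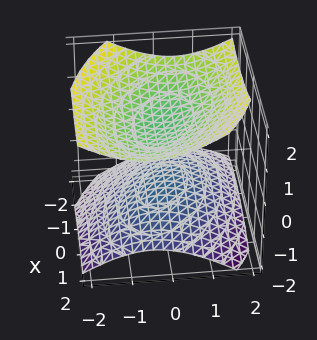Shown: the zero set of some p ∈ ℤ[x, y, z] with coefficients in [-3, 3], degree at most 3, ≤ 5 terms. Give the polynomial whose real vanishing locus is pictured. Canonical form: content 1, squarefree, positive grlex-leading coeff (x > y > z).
First, the picture has 2 separate pieces.
Then, the degree is 2 — no degree-1 surface has this shape.
Then, reading off the gridlines: the surface avoids every integer x-axis point in the box; no y-intercept at any integer in the box.
Finally, the integer polynomial consistent with all of this is the stated p.

x^2 + x*y + 2*y^2 - 3*z^2 + 2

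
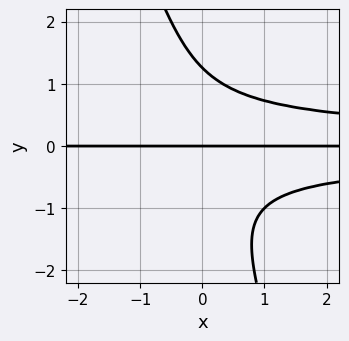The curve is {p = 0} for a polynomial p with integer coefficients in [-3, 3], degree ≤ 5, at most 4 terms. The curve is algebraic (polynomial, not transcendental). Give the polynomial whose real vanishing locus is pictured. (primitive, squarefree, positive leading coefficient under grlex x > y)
deg p = 4. A generic line meets the curve in up to 4 points.
Against the integer gridlines: it crosses the y-axis at the gridline y = 0; every point of the x-axis in the box is on the curve.
Solving for integer coefficients yields p as stated.

3*x*y^3 + y^4 - 2*y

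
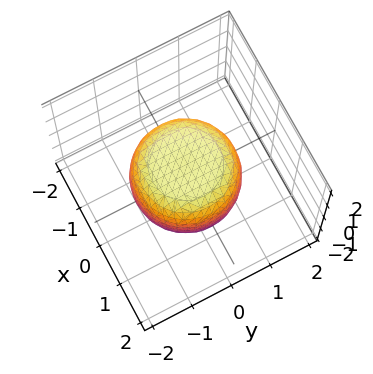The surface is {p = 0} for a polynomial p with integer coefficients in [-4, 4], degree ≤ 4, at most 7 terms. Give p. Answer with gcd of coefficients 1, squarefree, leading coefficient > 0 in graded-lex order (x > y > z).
2*x^4 + 4*x^2*y^2 + 2*y^4 - x^2 - y^2 + 3*z^2 - 3

First, degree: no degree-3 surface has this shape, so deg p = 4.
Next, by symmetry, the z-axis is an axis of rotation, so x and y enter only as x² + y².
Next, checking where it meets the axes: among the integer gridlines, it crosses the z-axis at z ∈ {-1, 1}; a circular section at z = -1 has radius between 0 and 1.
Finally, together with the visible shape, these determine p as stated.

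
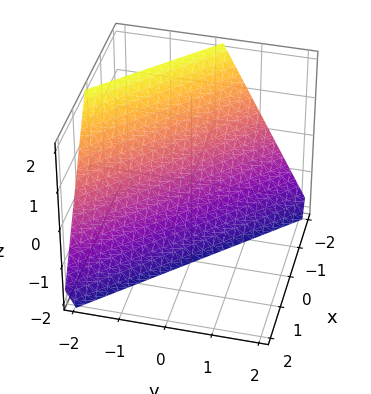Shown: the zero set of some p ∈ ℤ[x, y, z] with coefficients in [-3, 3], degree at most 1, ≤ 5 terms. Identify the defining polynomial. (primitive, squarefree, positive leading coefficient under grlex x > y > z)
2*x + 2*y + z + 2

(a) Degree: every cross-section is a straight line — this is a plane, so deg p = 1.
(b) From the visible intercepts: it crosses the y-axis at the gridline y = -1; one x-axis crossing is at x = -1; one z-axis crossing is at z = -2.
(c) Together with the visible shape, these determine p as stated.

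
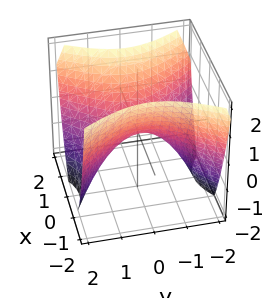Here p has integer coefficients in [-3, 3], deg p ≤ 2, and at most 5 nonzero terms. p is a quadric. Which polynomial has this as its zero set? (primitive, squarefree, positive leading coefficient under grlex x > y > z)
3*x^2 - 2*y^2 - 3*z

deg p = 2. A hyperbolic paraboloid; a quadric.
Symmetries: it's symmetric under y → −y, forcing even powers of y; mirror symmetry x ↦ −x ⇒ only even powers of x.
From the visible intercepts: it meets the y-axis at y = 0 (among the integer gridlines); it meets the z-axis at z = 0 (among the integer gridlines); it meets the x-axis at x = 0 (among the integer gridlines).
Putting this together gives p.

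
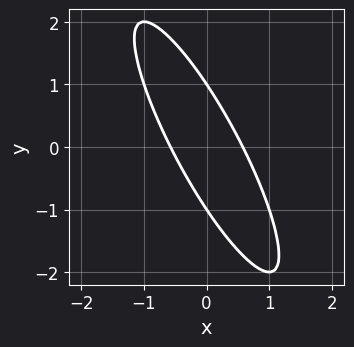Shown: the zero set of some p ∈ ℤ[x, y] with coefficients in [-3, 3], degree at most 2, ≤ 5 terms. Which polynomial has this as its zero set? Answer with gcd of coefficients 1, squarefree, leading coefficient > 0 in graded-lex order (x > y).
The degree is 2 — the shape is more complex than any degree-1 curve.
From the visible intercepts: the y-axis gridline crossings are at y ∈ {-1, 1}.
Putting this together gives p.

3*x^2 + 3*x*y + y^2 - 1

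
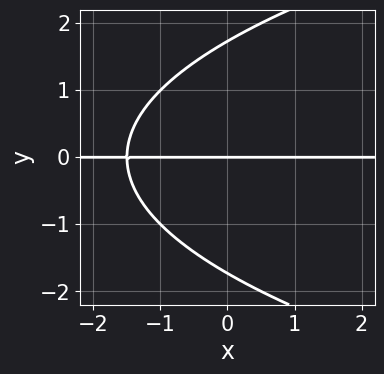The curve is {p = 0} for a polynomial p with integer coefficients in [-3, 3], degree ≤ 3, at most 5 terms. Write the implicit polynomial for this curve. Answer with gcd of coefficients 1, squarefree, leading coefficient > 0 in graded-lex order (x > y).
y^3 - 2*x*y - 3*y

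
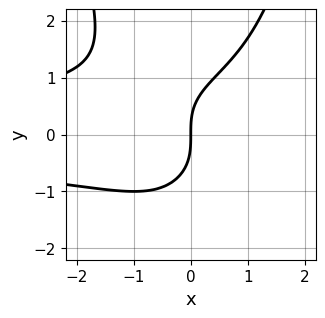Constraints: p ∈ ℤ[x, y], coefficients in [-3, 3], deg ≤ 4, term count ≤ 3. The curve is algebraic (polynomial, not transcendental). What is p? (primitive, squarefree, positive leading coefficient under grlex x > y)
The degree is 4 — a generic line meets the curve in up to 4 points.
From the visible intercepts: it meets the x-axis at x = 0 (among the integer gridlines); one y-axis crossing is at y = 0.
Solving for integer coefficients yields p as stated.

x^2*y^2 - y^3 + 2*x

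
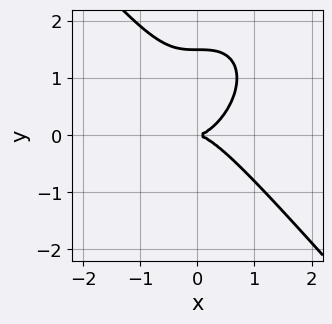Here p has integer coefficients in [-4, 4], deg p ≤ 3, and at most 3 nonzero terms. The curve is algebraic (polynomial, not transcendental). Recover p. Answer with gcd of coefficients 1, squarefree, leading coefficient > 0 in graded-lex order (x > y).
(a) The degree is 3 — no degree-2 curve has this shape.
(b) From the axis intercepts and sections: it crosses the y-axis at the gridline y = 0; one x-axis crossing is at x = 0.
(c) Together with the visible shape, these determine p as stated.

3*x^3 + 2*y^3 - 3*y^2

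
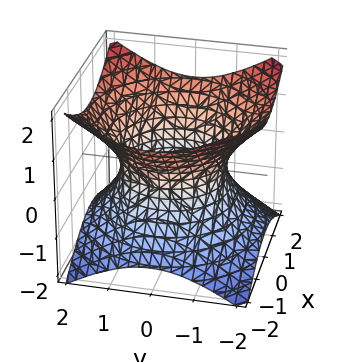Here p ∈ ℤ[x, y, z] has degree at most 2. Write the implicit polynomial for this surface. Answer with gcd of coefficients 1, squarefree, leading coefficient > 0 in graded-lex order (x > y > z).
2*x^2 + 2*y^2 - 3*z^2 - 3

(a) deg p = 2.
(b) Symmetry: every cross-section ⟂ z is a circle, so x, y appear only via x² + y².
(c) Checking where it meets the axes: a circular section at z = -1 has radius between 1 and 2; it misses every integer gridline on the z-axis.
(d) These observations pin down the coefficients.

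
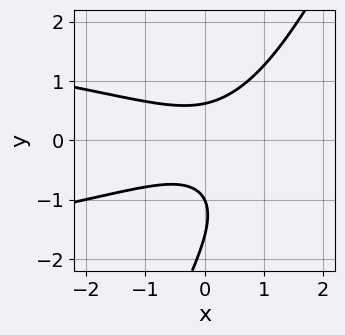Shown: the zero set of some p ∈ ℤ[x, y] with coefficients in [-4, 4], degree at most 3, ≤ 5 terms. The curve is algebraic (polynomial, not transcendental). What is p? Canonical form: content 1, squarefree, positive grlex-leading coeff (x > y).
1. Degree: a generic line meets the curve in up to 3 points, so deg p = 3.
2. From the visible intercepts: it meets the y-axis at y = -1 (among the integer gridlines); no x-intercept at any integer in the box.
3. Together with the visible shape, these determine p as stated.

2*x*y^2 - y^3 + x^2 - 2*y^2 + 1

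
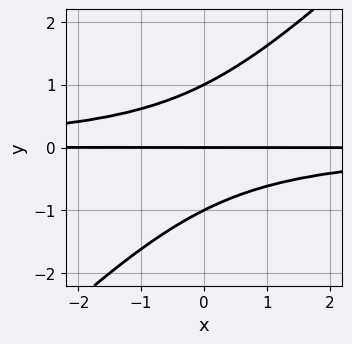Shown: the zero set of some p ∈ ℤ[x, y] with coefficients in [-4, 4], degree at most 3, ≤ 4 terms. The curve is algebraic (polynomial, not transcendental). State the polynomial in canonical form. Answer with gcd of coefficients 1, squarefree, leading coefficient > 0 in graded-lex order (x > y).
x*y^2 - y^3 + y

deg p = 3. The shape is more complex than any degree-2 curve.
Checking where it meets the axes: every point of the x-axis in the box is on the curve; among the integer gridlines, it crosses the y-axis at y ∈ {-1, 0, 1}.
Solving for integer coefficients yields p as stated.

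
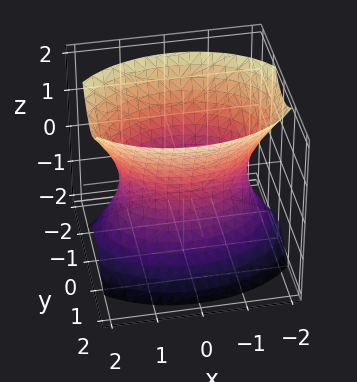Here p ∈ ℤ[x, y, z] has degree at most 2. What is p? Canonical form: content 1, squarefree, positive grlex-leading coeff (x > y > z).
x^2 + 2*y^2 - z^2 - 2

First, degree: one connected sheet with a waist; a quadric, so deg p = 2.
Next, symmetries: it's symmetric under y → −y, forcing even powers of y; it's symmetric under x → −x, forcing even powers of x; the z ↦ −z reflection is a symmetry, so z appears only in even powers.
Then, from the axis intercepts and sections: it misses every integer gridline on the z-axis; the y-axis gridline crossings are at y ∈ {-1, 1}.
Finally, these observations pin down the coefficients.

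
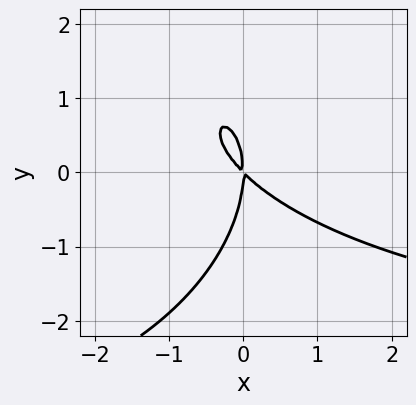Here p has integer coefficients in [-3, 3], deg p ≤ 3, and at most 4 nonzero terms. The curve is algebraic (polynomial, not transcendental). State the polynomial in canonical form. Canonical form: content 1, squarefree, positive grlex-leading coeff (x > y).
x^2*y + y^3 + 3*x^2 + 3*x*y

First, degree: a generic line meets the curve in up to 3 points, so deg p = 3.
Next, from the axis intercepts and sections: it meets the y-axis at y = 0 (among the integer gridlines); one x-axis crossing is at x = 0.
Finally, assembling these constraints gives the stated polynomial.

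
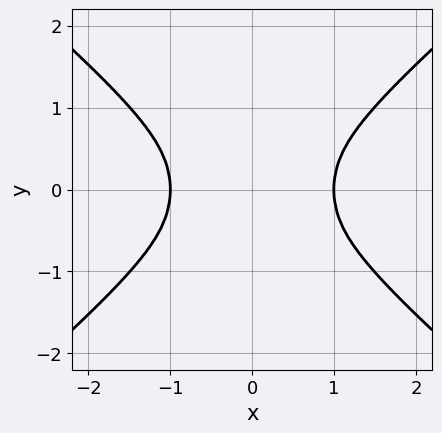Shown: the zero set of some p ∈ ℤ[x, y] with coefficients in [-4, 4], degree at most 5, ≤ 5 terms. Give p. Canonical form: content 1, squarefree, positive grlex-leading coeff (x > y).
1. The degree is 4 — no degree-3 curve has this shape.
2. Symmetries: mirror symmetry y ↦ −y ⇒ only even powers of y; mirror symmetry x ↦ −x ⇒ only even powers of x.
3. Checking where it meets the axes: the x-axis gridline crossings are at x ∈ {-1, 1}.
4. Matching integer coefficients to the picture gives p.

2*x^4 - 2*x^2*y^2 - y^4 - 2*x^2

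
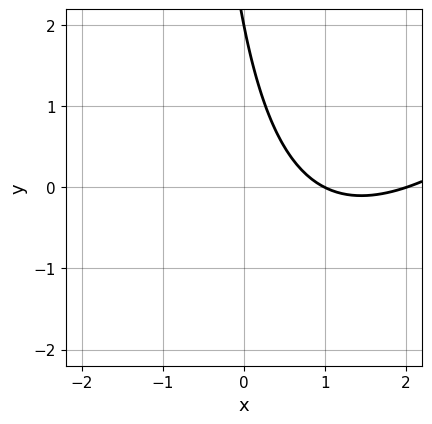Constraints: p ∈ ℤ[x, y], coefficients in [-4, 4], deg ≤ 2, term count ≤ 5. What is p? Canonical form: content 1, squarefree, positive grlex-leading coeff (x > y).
x^2 - x*y - 3*x - y + 2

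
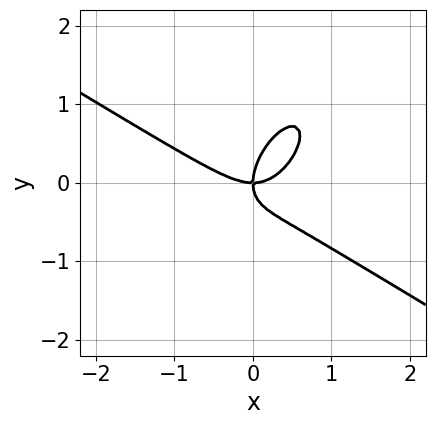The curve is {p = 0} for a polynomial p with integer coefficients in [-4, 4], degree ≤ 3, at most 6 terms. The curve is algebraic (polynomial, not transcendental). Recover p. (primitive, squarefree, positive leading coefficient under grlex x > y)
3*x^3 + 2*x^2*y - 3*x*y^2 + 3*y^3 - 3*x*y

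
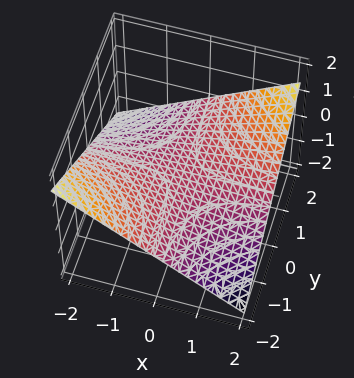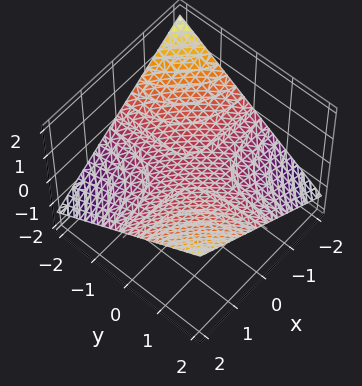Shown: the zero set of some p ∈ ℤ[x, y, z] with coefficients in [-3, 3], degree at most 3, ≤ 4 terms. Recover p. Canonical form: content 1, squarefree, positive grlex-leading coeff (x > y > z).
x*y - 3*z

1. The degree is 2 — a hyperbolic paraboloid; a quadric.
2. From the visible intercepts: one z-axis crossing is at z = 0; the visible y-axis segment lies entirely on the surface; every point of the x-axis in the box is on the surface.
3. Fitting integer coefficients to these (and the overall shape) gives p.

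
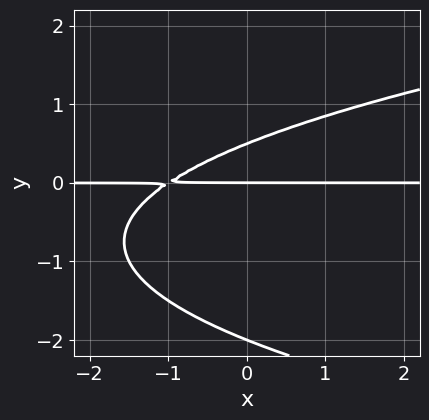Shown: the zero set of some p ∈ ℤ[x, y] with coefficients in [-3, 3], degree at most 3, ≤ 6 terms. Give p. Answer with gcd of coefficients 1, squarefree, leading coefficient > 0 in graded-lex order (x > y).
2*y^3 - 2*x*y + 3*y^2 - 2*y

First, deg p = 3. A generic line meets the curve in up to 3 points.
Then, from the visible intercepts: every point of the x-axis in the box is on the curve; among the integer gridlines, it crosses the y-axis at y ∈ {-2, 0}.
Finally, these observations pin down the coefficients.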